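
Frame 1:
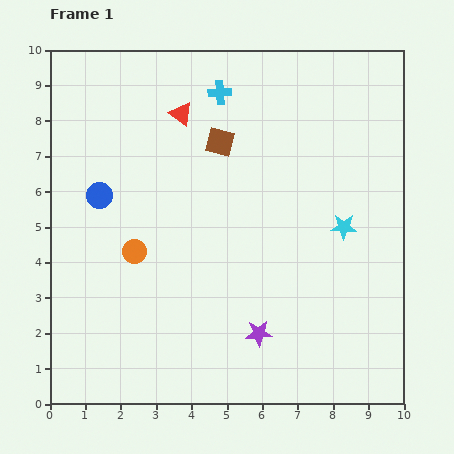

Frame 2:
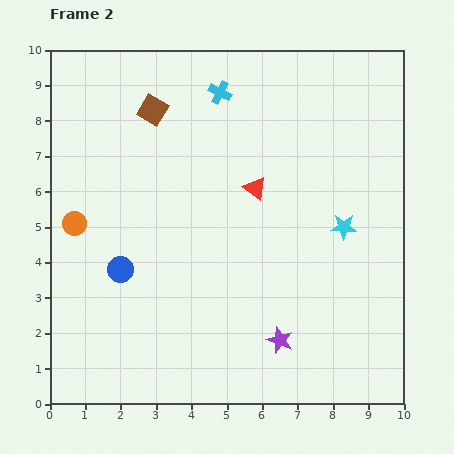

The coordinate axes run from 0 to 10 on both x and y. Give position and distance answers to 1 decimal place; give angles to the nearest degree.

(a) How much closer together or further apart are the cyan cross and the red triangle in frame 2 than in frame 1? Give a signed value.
+1.6

Distance in frame 1: 1.3. Distance in frame 2: 2.9.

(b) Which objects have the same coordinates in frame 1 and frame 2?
the cyan star, the cyan cross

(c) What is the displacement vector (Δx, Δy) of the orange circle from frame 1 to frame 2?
(-1.7, 0.8)

The orange circle was at (2.4, 4.3) in frame 1 and (0.7, 5.1) in frame 2.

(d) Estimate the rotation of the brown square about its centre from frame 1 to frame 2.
16° clockwise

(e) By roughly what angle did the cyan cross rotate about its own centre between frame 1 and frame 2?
30° clockwise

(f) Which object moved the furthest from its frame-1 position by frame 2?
the red triangle

(moved 3.0; next 2.2)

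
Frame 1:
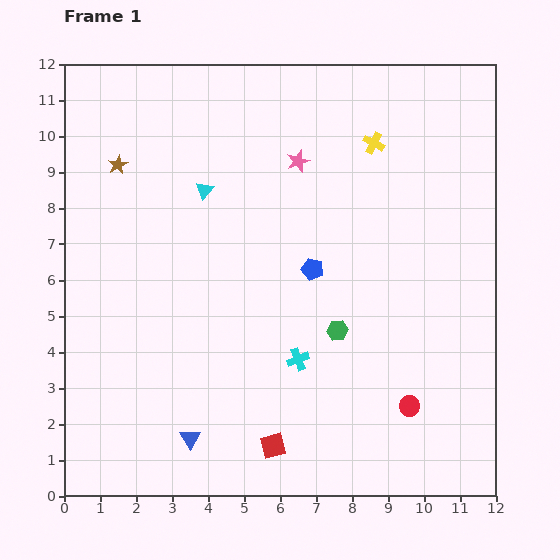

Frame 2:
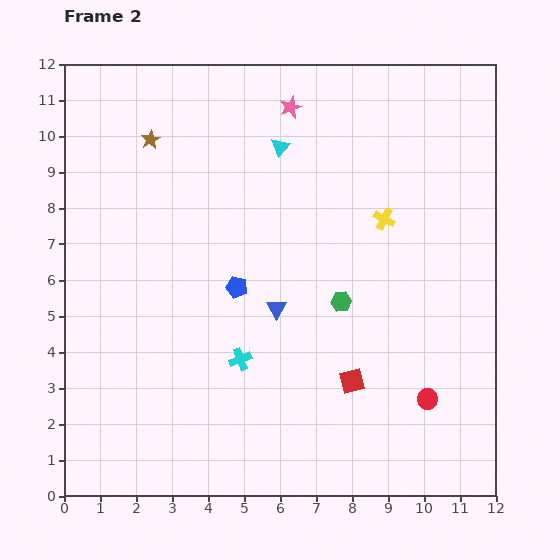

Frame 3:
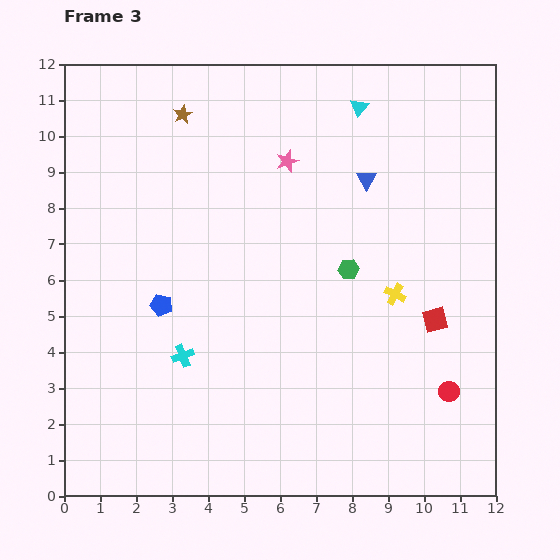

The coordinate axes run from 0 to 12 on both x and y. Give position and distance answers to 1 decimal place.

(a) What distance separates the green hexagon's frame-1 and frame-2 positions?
0.8

The green hexagon moved from (7.6, 4.6) to (7.7, 5.4), a distance of √(0.1² + 0.8²) ≈ 0.8.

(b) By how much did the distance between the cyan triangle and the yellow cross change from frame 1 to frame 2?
-1.4

Distance in frame 1: 4.9. Distance in frame 2: 3.5.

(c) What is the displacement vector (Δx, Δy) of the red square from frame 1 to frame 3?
(4.5, 3.5)

The red square was at (5.8, 1.4) in frame 1 and (10.3, 4.9) in frame 3.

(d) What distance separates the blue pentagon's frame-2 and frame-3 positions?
2.2

The blue pentagon moved from (4.8, 5.8) to (2.7, 5.3), a distance of √(2.1² + 0.5²) ≈ 2.2.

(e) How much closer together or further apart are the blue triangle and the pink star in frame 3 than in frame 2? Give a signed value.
-3.3

Distance in frame 2: 5.6. Distance in frame 3: 2.3.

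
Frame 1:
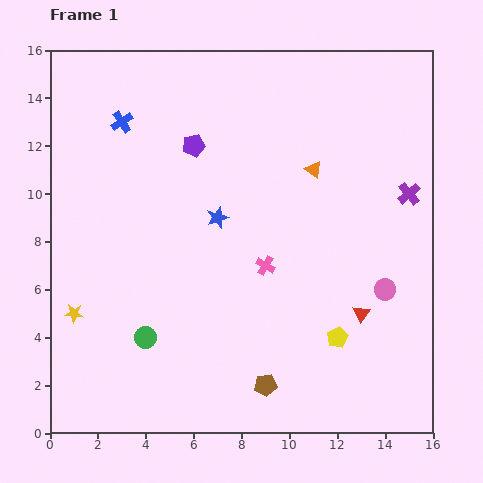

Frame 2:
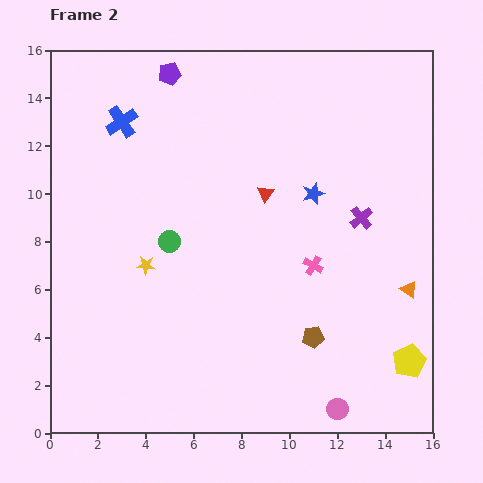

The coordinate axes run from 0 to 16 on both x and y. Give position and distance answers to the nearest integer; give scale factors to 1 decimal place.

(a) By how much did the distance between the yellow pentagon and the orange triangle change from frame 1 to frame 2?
-4

Distance in frame 1: 7. Distance in frame 2: 3.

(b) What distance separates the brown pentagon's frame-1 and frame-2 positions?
3

The brown pentagon moved from (9, 2) to (11, 4), a distance of √(2² + 2²) ≈ 3.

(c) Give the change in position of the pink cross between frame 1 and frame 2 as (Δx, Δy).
(2, 0)

The pink cross was at (9, 7) in frame 1 and (11, 7) in frame 2.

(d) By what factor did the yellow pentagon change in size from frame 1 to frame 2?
1.6×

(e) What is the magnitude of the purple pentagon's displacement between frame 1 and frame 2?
3

The purple pentagon moved from (6, 12) to (5, 15), a distance of √(1² + 3²) ≈ 3.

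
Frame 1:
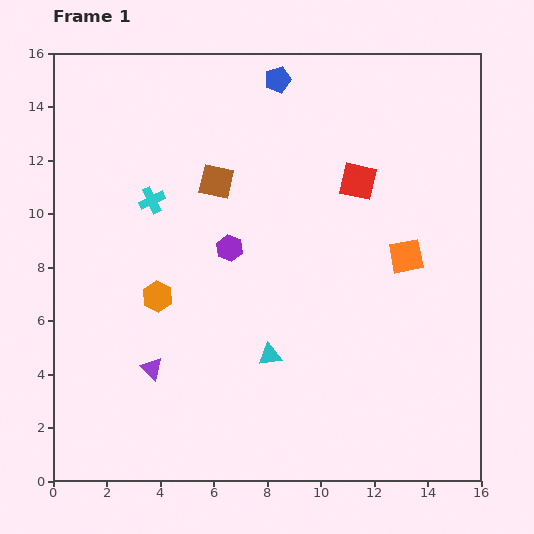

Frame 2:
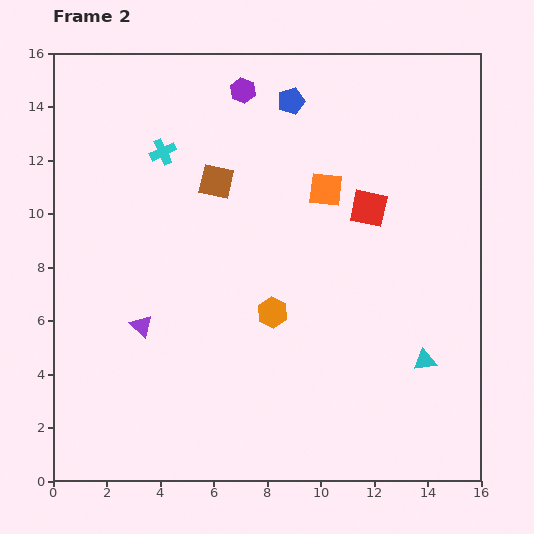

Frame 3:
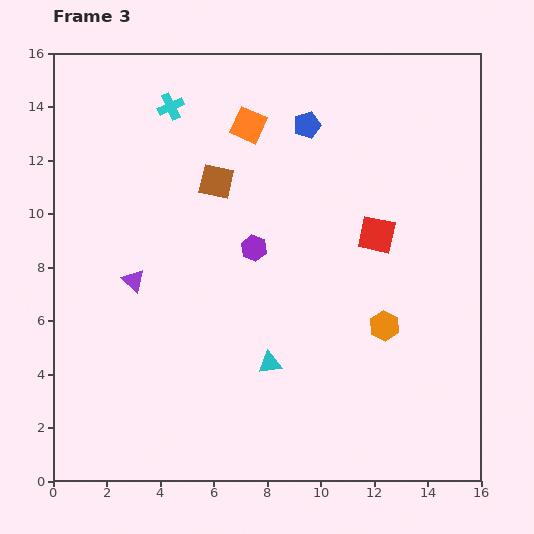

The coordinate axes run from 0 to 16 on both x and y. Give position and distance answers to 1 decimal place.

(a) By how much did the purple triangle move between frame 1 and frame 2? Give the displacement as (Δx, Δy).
(-0.4, 1.6)

The purple triangle was at (3.7, 4.2) in frame 1 and (3.3, 5.8) in frame 2.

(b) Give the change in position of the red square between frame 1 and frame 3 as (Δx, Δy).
(0.7, -2.0)

The red square was at (11.4, 11.2) in frame 1 and (12.1, 9.2) in frame 3.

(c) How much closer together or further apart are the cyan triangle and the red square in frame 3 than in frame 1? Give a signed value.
-1.1

Distance in frame 1: 7.3. Distance in frame 3: 6.2.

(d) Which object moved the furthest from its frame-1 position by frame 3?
the orange hexagon

(moved 8.6; next 7.7)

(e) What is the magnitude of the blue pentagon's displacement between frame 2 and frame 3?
1.1

The blue pentagon moved from (8.9, 14.2) to (9.5, 13.3), a distance of √(0.6² + 0.9²) ≈ 1.1.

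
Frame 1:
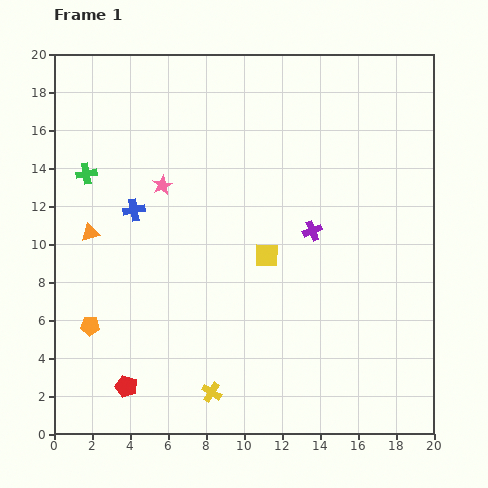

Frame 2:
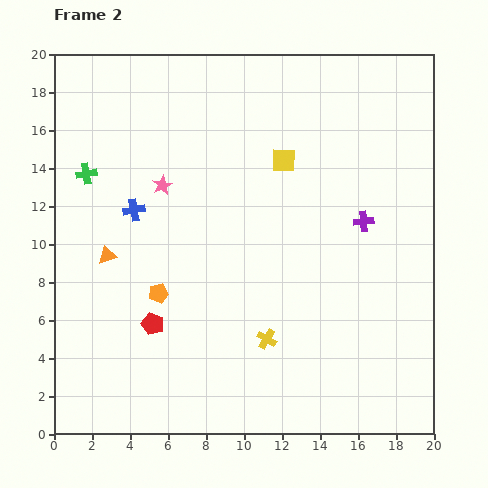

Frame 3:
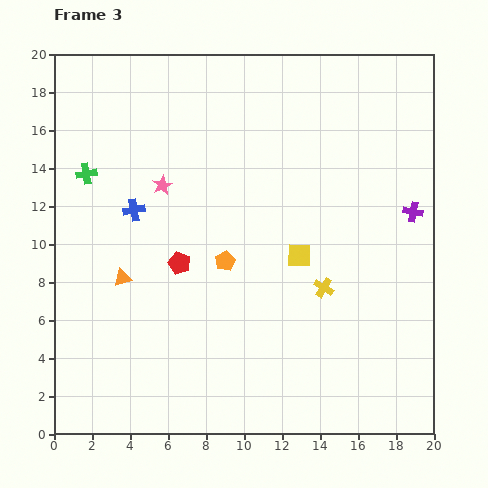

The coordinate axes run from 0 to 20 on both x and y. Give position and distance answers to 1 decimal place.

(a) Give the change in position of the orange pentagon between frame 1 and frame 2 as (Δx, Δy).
(3.6, 1.7)

The orange pentagon was at (1.9, 5.7) in frame 1 and (5.5, 7.4) in frame 2.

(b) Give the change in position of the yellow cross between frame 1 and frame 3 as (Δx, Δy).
(5.9, 5.5)

The yellow cross was at (8.3, 2.2) in frame 1 and (14.2, 7.7) in frame 3.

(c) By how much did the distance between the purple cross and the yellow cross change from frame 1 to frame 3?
-3.8

Distance in frame 1: 10.0. Distance in frame 3: 6.2.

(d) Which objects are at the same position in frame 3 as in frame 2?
the pink star, the blue cross, the green cross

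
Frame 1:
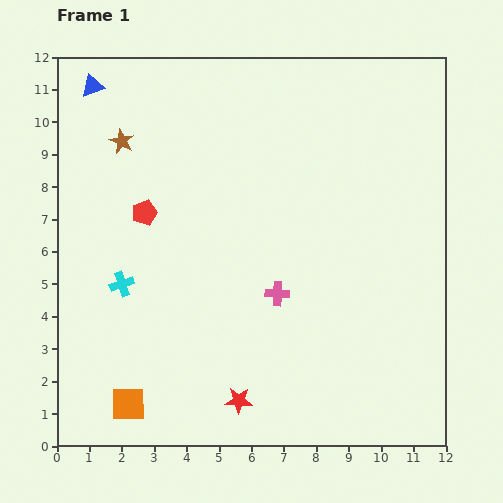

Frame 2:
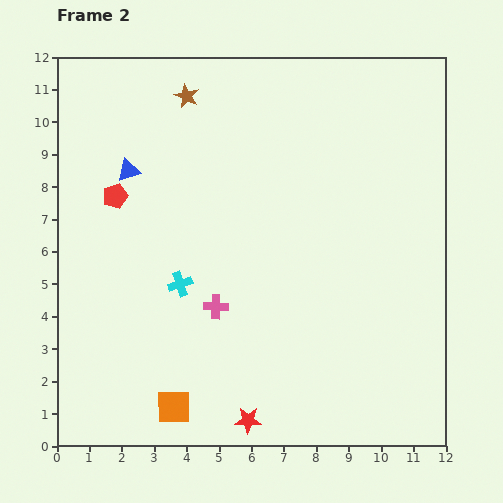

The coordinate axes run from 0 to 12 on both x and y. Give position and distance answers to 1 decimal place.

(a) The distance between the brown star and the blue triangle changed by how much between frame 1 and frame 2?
+1.0

Distance in frame 1: 1.9. Distance in frame 2: 2.9.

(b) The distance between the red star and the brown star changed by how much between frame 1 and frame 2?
+1.4

Distance in frame 1: 8.8. Distance in frame 2: 10.2.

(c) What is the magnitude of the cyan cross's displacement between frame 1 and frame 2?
1.8

The cyan cross moved from (2.0, 5.0) to (3.8, 5.0), a distance of √(1.8² + 0.0²) ≈ 1.8.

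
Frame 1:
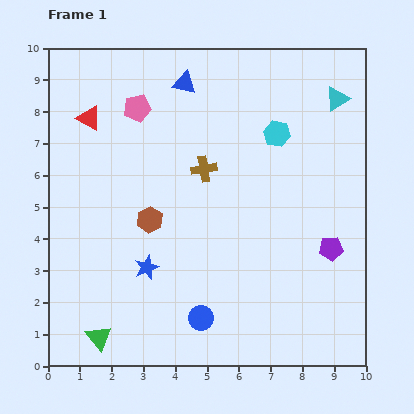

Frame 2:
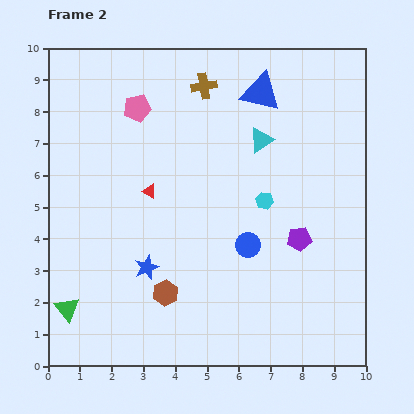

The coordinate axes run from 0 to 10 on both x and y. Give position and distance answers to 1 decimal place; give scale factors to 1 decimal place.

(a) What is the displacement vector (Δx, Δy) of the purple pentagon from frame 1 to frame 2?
(-1.0, 0.3)

The purple pentagon was at (8.9, 3.7) in frame 1 and (7.9, 4.0) in frame 2.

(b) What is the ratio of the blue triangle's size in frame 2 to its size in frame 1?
1.6×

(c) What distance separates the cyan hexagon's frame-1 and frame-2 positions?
2.1

The cyan hexagon moved from (7.2, 7.3) to (6.8, 5.2), a distance of √(0.4² + 2.1²) ≈ 2.1.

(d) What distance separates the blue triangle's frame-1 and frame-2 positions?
2.4

The blue triangle moved from (4.3, 8.9) to (6.7, 8.6), a distance of √(2.4² + 0.3²) ≈ 2.4.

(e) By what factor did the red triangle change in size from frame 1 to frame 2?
0.6×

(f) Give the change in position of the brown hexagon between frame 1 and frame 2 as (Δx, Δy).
(0.5, -2.3)

The brown hexagon was at (3.2, 4.6) in frame 1 and (3.7, 2.3) in frame 2.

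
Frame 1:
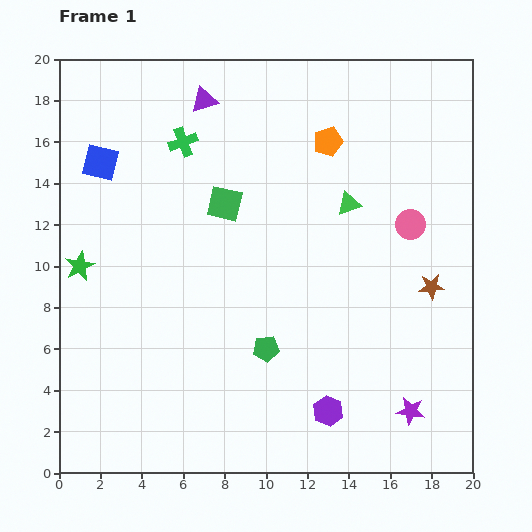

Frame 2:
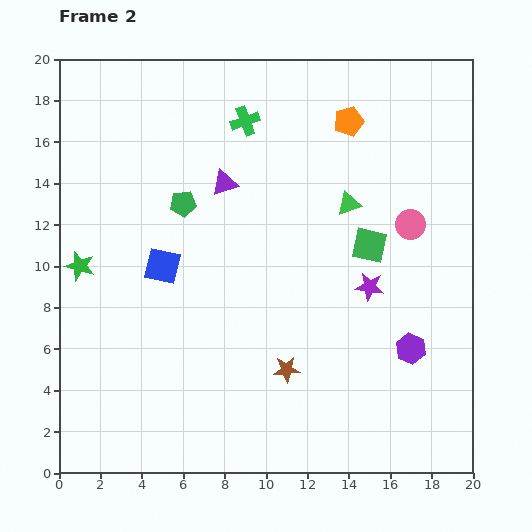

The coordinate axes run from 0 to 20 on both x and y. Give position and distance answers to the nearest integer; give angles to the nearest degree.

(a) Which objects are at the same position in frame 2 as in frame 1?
the green star, the pink circle, the green triangle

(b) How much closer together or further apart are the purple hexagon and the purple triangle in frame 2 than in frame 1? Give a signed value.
-4

Distance in frame 1: 16. Distance in frame 2: 12.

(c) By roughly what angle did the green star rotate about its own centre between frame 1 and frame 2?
31° counter-clockwise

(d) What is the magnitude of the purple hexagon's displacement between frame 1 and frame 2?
5

The purple hexagon moved from (13, 3) to (17, 6), a distance of √(4² + 3²) ≈ 5.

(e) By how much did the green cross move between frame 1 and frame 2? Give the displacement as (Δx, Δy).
(3, 1)

The green cross was at (6, 16) in frame 1 and (9, 17) in frame 2.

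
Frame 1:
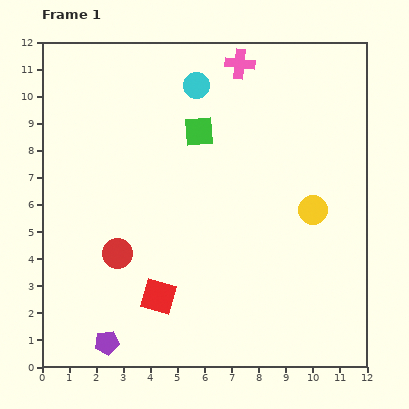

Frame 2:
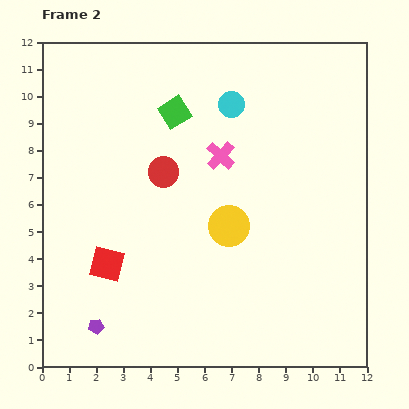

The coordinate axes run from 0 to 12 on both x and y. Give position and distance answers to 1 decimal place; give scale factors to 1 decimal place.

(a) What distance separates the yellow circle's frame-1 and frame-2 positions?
3.2

The yellow circle moved from (10.0, 5.8) to (6.9, 5.2), a distance of √(3.1² + 0.6²) ≈ 3.2.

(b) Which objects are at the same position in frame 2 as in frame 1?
none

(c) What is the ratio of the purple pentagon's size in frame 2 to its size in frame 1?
0.6×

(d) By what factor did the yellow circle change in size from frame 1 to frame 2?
1.4×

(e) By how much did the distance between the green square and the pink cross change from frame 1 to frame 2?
-0.6

Distance in frame 1: 2.9. Distance in frame 2: 2.3.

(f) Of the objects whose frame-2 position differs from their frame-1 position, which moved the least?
the purple pentagon

(moved 0.7)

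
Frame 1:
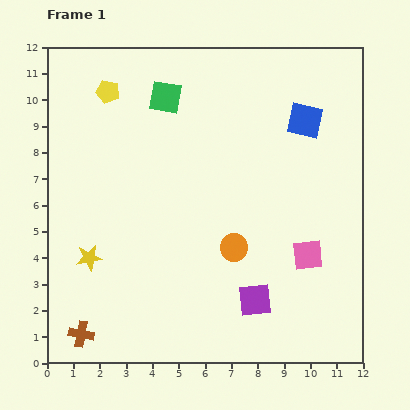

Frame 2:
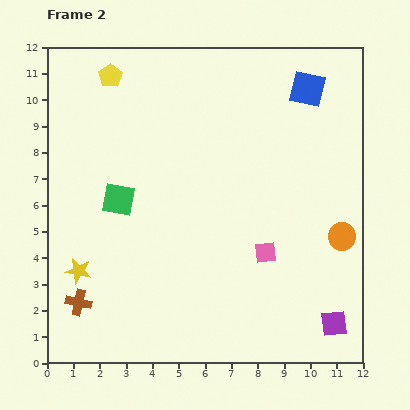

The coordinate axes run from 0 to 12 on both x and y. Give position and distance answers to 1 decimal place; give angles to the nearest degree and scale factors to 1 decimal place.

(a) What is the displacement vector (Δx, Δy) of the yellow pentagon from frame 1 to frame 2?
(0.1, 0.6)

The yellow pentagon was at (2.3, 10.3) in frame 1 and (2.4, 10.9) in frame 2.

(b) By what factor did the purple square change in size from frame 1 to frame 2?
0.8×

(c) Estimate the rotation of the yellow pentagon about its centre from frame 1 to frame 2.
23° clockwise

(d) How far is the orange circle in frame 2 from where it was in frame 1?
4.1

The orange circle moved from (7.1, 4.4) to (11.2, 4.8), a distance of √(4.1² + 0.4²) ≈ 4.1.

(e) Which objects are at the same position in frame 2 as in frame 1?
none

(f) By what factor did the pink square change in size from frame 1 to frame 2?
0.7×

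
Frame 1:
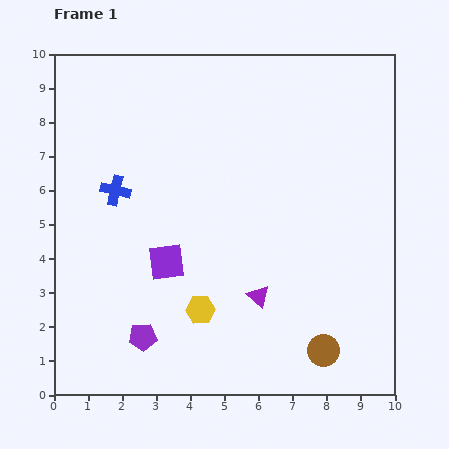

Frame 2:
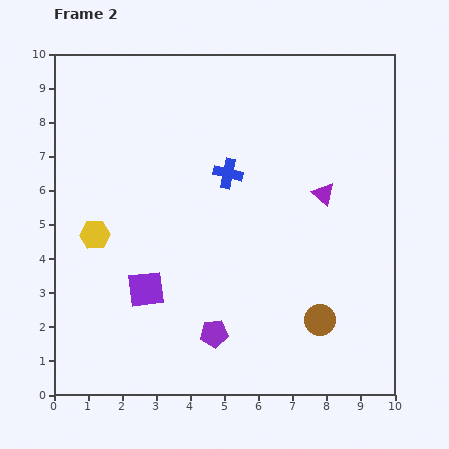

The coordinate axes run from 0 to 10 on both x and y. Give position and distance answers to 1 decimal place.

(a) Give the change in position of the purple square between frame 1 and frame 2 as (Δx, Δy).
(-0.6, -0.8)

The purple square was at (3.3, 3.9) in frame 1 and (2.7, 3.1) in frame 2.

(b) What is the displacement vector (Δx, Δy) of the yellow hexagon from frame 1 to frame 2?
(-3.1, 2.2)

The yellow hexagon was at (4.3, 2.5) in frame 1 and (1.2, 4.7) in frame 2.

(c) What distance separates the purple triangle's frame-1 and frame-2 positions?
3.6

The purple triangle moved from (6.0, 2.9) to (7.9, 5.9), a distance of √(1.9² + 3.0²) ≈ 3.6.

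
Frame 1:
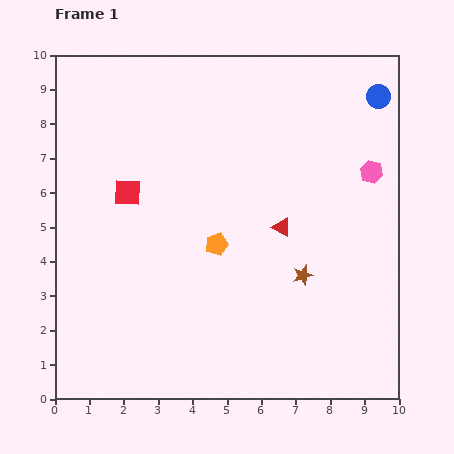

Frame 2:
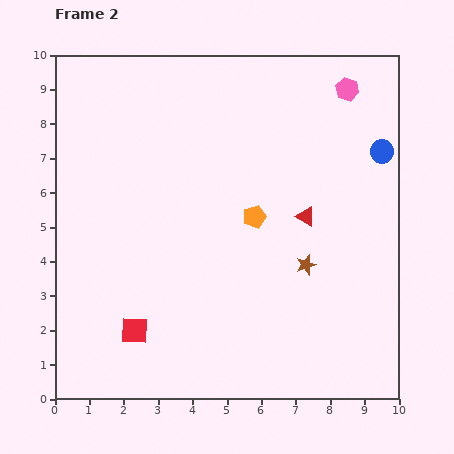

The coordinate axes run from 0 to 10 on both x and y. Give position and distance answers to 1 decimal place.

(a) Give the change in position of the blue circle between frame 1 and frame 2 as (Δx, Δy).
(0.1, -1.6)

The blue circle was at (9.4, 8.8) in frame 1 and (9.5, 7.2) in frame 2.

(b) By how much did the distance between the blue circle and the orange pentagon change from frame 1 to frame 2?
-2.2

Distance in frame 1: 6.4. Distance in frame 2: 4.2.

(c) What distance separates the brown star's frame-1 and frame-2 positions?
0.3

The brown star moved from (7.2, 3.6) to (7.3, 3.9), a distance of √(0.1² + 0.3²) ≈ 0.3.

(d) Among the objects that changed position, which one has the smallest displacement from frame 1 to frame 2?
the brown star

(moved 0.3)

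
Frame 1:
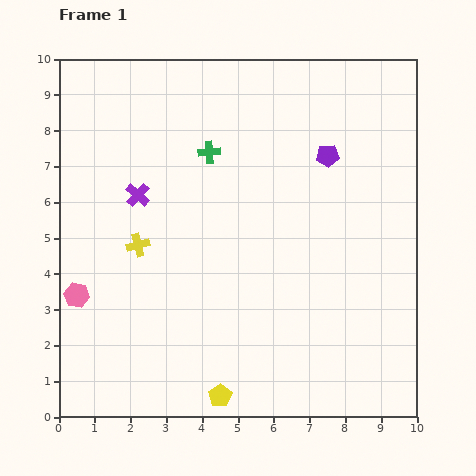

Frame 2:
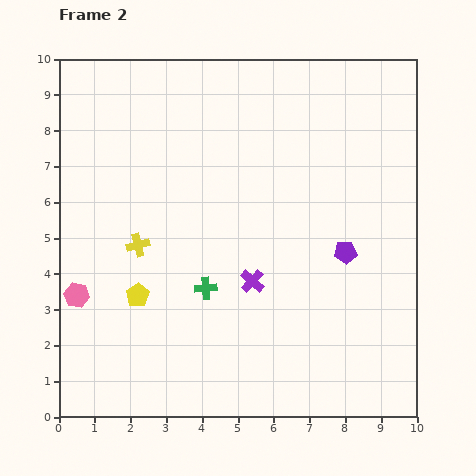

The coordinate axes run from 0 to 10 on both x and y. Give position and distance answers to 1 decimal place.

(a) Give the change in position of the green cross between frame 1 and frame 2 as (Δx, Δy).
(-0.1, -3.8)

The green cross was at (4.2, 7.4) in frame 1 and (4.1, 3.6) in frame 2.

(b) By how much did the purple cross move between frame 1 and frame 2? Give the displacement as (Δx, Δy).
(3.2, -2.4)

The purple cross was at (2.2, 6.2) in frame 1 and (5.4, 3.8) in frame 2.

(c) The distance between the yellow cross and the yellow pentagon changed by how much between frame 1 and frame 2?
-3.4

Distance in frame 1: 4.8. Distance in frame 2: 1.4.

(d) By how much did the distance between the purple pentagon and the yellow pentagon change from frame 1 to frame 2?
-1.4

Distance in frame 1: 7.3. Distance in frame 2: 5.9.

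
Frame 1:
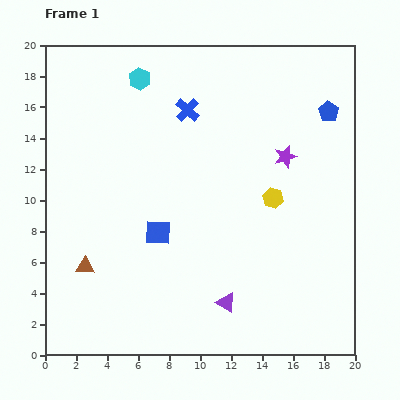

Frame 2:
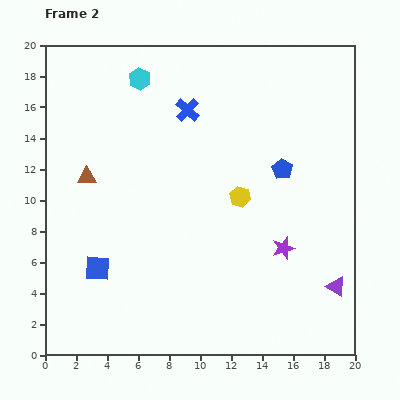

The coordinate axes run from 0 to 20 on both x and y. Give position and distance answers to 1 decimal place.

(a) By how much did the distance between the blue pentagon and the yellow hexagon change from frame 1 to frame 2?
-3.5

Distance in frame 1: 6.7. Distance in frame 2: 3.2.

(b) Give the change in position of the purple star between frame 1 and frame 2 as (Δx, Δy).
(-0.1, -5.9)

The purple star was at (15.5, 12.8) in frame 1 and (15.4, 6.9) in frame 2.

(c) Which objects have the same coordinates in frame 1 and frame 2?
the blue cross, the cyan hexagon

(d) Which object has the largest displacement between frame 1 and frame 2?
the purple triangle

(moved 7.2; next 5.9)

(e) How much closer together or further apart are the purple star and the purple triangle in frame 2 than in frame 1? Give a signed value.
-5.9

Distance in frame 1: 10.1. Distance in frame 2: 4.2.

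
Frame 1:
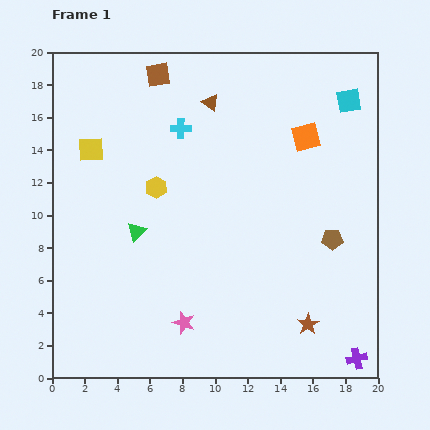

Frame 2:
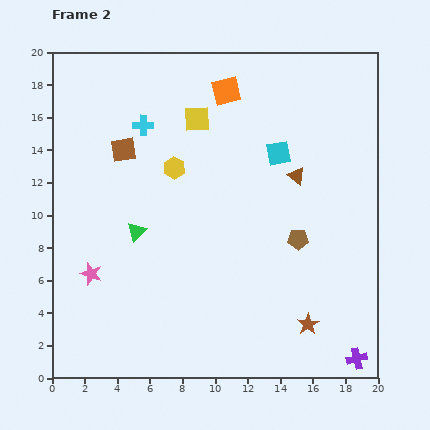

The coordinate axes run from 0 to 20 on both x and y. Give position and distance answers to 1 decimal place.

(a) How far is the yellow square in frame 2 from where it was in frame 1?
6.8

The yellow square moved from (2.4, 14.0) to (8.9, 15.9), a distance of √(6.5² + 1.9²) ≈ 6.8.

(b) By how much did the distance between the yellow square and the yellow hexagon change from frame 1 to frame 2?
-1.3

Distance in frame 1: 4.6. Distance in frame 2: 3.3.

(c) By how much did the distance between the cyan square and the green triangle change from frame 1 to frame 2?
-5.4

Distance in frame 1: 15.3. Distance in frame 2: 9.9.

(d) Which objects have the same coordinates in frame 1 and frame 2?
the brown star, the green triangle, the purple cross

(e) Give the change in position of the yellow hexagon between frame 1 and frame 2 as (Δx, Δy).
(1.1, 1.2)

The yellow hexagon was at (6.4, 11.7) in frame 1 and (7.5, 12.9) in frame 2.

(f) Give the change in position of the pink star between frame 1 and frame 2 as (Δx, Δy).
(-5.7, 3.0)

The pink star was at (8.1, 3.4) in frame 1 and (2.4, 6.4) in frame 2.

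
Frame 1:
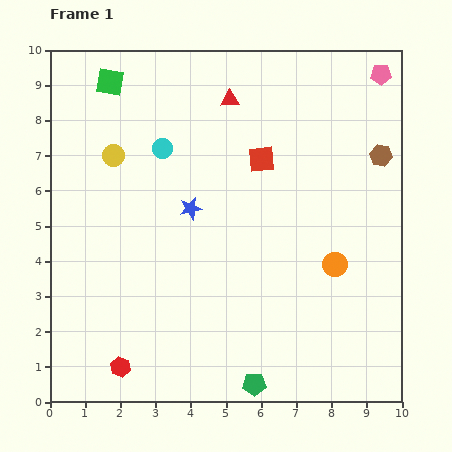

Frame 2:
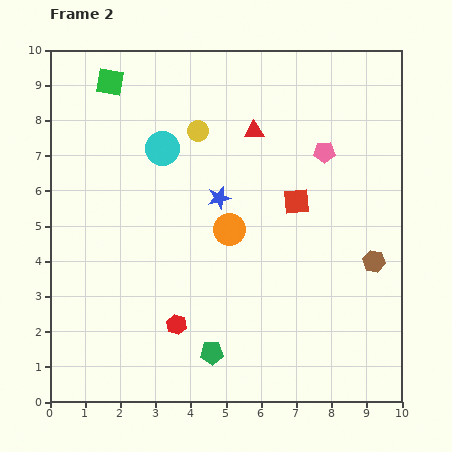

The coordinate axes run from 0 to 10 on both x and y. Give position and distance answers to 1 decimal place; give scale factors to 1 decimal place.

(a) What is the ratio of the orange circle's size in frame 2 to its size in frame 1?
1.3×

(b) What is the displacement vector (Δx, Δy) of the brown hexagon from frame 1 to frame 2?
(-0.2, -3.0)

The brown hexagon was at (9.4, 7.0) in frame 1 and (9.2, 4.0) in frame 2.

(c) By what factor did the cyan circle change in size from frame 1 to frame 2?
1.6×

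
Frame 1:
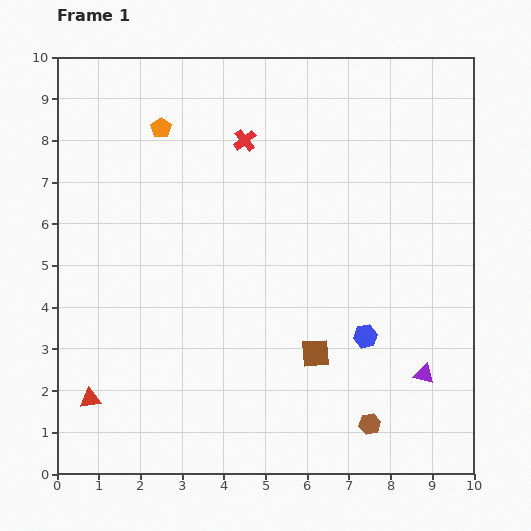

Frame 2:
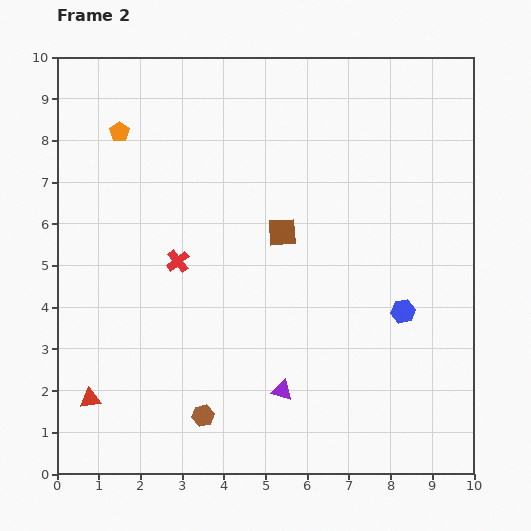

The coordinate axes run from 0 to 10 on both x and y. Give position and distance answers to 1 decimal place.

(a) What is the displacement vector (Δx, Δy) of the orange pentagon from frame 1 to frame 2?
(-1.0, -0.1)

The orange pentagon was at (2.5, 8.3) in frame 1 and (1.5, 8.2) in frame 2.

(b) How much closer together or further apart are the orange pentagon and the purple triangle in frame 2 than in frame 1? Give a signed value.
-1.3

Distance in frame 1: 8.6. Distance in frame 2: 7.3.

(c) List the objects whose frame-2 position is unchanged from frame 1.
the red triangle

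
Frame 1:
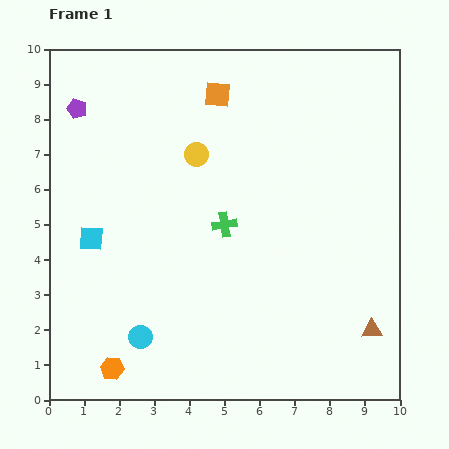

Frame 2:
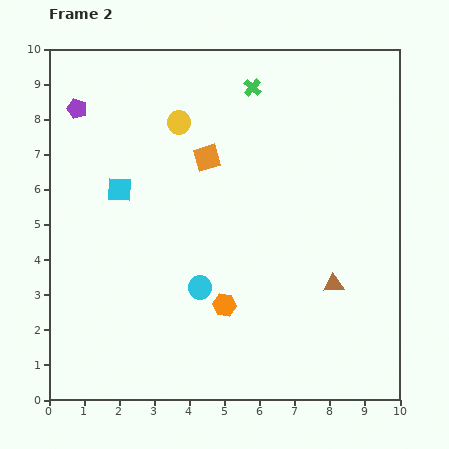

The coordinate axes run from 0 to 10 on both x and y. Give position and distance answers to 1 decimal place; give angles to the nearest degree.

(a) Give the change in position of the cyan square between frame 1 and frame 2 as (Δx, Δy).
(0.8, 1.4)

The cyan square was at (1.2, 4.6) in frame 1 and (2.0, 6.0) in frame 2.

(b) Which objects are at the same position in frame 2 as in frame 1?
the purple pentagon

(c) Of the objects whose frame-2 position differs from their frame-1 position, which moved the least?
the yellow circle

(moved 1.0)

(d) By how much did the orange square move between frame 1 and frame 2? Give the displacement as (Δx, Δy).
(-0.3, -1.8)

The orange square was at (4.8, 8.7) in frame 1 and (4.5, 6.9) in frame 2.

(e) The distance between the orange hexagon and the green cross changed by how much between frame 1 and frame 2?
+1.1

Distance in frame 1: 5.2. Distance in frame 2: 6.3.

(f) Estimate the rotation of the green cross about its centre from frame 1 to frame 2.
39° counter-clockwise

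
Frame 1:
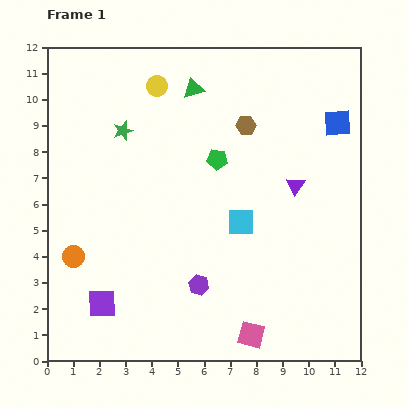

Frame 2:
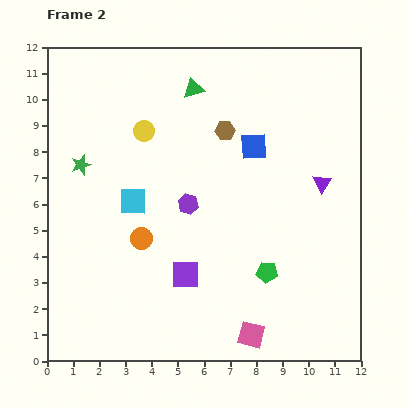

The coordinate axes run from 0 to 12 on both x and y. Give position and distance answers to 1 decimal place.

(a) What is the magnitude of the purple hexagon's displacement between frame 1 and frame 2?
3.1

The purple hexagon moved from (5.8, 2.9) to (5.4, 6.0), a distance of √(0.4² + 3.1²) ≈ 3.1.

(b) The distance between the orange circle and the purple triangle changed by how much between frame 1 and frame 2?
-1.7

Distance in frame 1: 8.9. Distance in frame 2: 7.2.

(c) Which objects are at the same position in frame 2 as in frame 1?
the pink square, the green triangle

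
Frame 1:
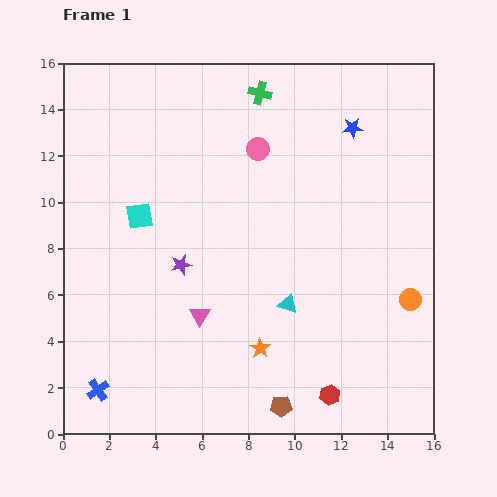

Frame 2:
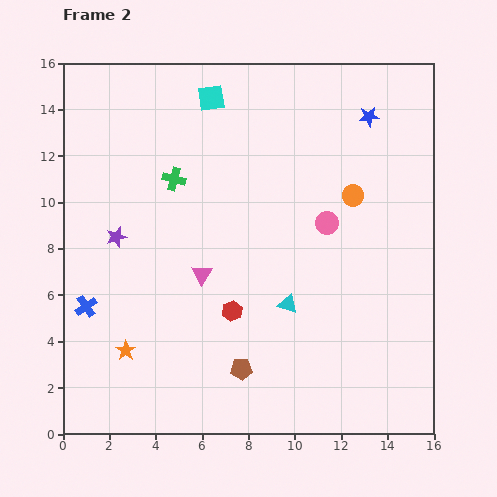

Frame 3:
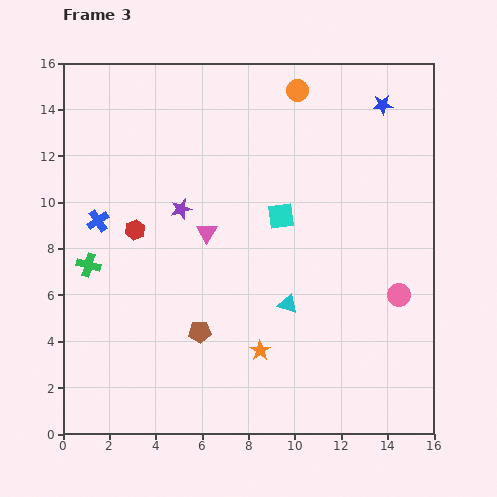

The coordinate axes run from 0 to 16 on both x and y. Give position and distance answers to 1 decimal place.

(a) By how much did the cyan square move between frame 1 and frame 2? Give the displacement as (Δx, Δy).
(3.1, 5.1)

The cyan square was at (3.3, 9.4) in frame 1 and (6.4, 14.5) in frame 2.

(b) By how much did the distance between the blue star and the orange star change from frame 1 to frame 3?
+1.6

Distance in frame 1: 10.3. Distance in frame 3: 11.9.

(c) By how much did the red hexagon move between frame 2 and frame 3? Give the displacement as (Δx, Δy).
(-4.2, 3.5)

The red hexagon was at (7.3, 5.3) in frame 2 and (3.1, 8.8) in frame 3.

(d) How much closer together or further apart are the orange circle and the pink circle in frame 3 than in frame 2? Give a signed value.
+8.2

Distance in frame 2: 1.6. Distance in frame 3: 9.8.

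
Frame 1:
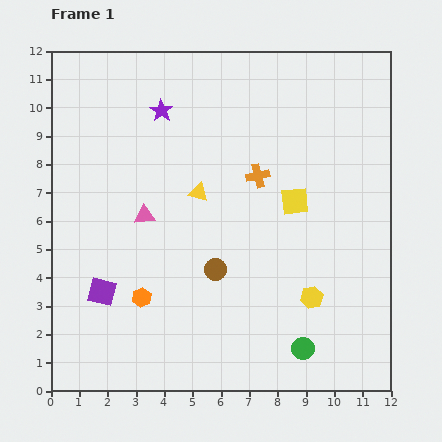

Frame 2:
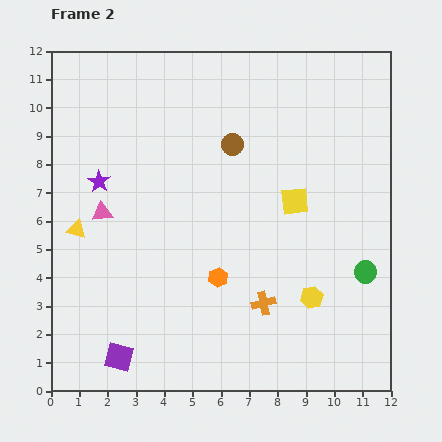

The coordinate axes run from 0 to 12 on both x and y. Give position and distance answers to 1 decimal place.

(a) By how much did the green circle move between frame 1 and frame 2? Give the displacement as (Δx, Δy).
(2.2, 2.7)

The green circle was at (8.9, 1.5) in frame 1 and (11.1, 4.2) in frame 2.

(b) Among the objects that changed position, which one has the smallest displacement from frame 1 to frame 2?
the pink triangle

(moved 1.5)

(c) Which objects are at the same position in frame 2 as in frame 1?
the yellow square, the yellow hexagon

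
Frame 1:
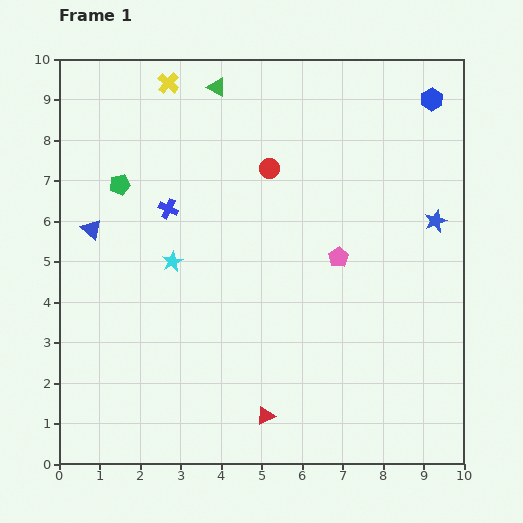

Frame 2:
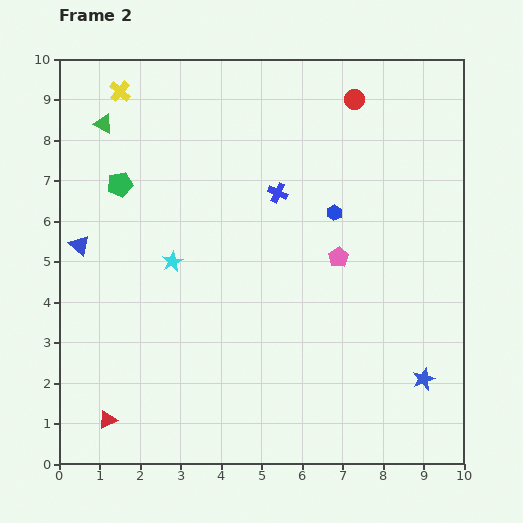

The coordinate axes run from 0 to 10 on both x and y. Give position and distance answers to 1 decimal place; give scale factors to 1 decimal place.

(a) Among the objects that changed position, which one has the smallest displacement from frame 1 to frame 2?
the blue triangle

(moved 0.5)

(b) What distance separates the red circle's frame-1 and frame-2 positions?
2.7

The red circle moved from (5.2, 7.3) to (7.3, 9.0), a distance of √(2.1² + 1.7²) ≈ 2.7.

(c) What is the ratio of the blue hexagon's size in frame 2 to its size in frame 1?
0.7×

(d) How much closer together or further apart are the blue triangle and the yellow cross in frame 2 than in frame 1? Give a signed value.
-0.2

Distance in frame 1: 4.1. Distance in frame 2: 3.9.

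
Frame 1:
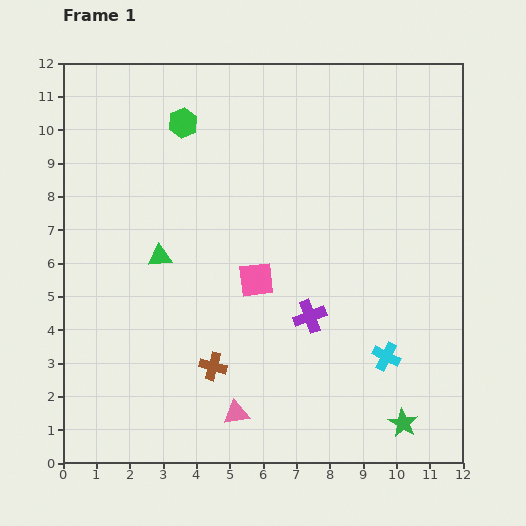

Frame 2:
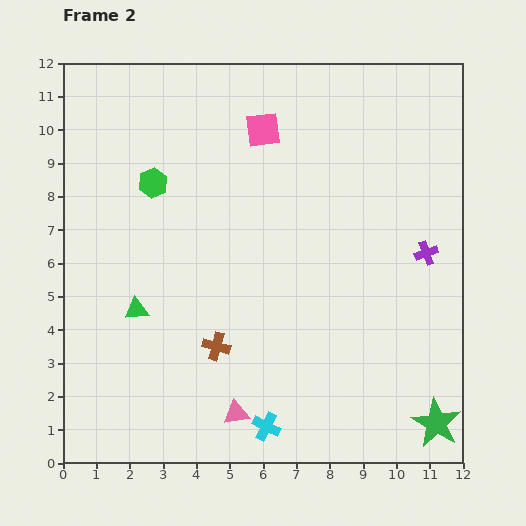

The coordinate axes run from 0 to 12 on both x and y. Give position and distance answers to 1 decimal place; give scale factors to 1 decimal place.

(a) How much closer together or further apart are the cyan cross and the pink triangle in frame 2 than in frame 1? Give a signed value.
-3.8

Distance in frame 1: 4.8. Distance in frame 2: 1.0.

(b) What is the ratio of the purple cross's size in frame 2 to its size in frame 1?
0.7×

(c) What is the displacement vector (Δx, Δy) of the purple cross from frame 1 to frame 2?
(3.5, 1.9)

The purple cross was at (7.4, 4.4) in frame 1 and (10.9, 6.3) in frame 2.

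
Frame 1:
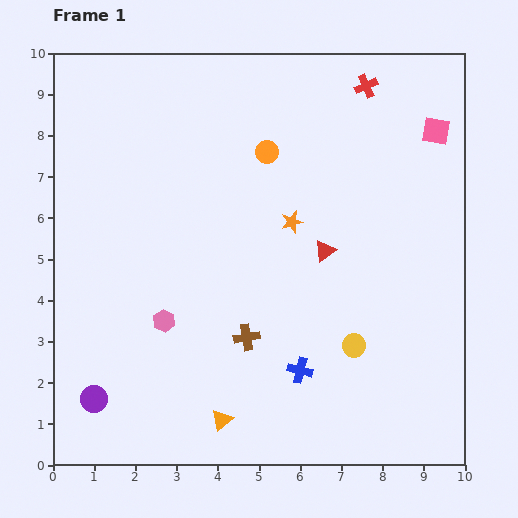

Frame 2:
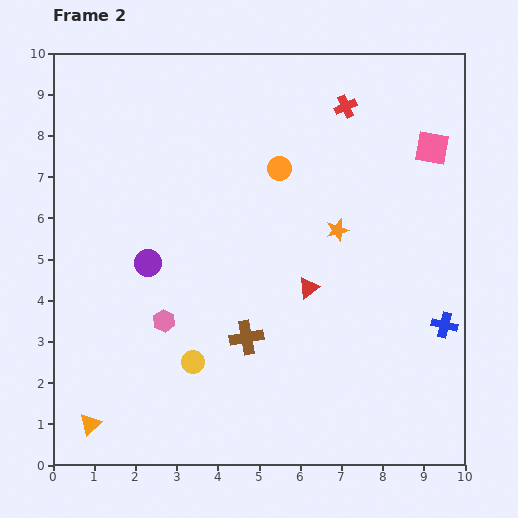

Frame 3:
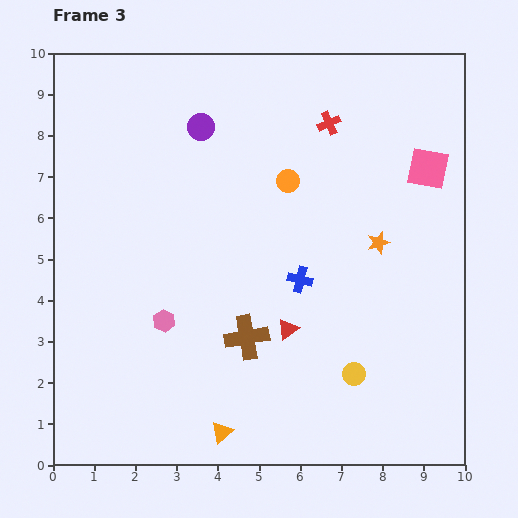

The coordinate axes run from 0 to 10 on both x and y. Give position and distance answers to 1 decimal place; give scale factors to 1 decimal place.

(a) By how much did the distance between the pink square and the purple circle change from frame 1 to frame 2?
-3.1

Distance in frame 1: 10.5. Distance in frame 2: 7.4.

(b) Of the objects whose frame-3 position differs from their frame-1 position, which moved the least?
the orange triangle

(moved 0.3)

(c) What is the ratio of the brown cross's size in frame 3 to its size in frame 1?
1.7×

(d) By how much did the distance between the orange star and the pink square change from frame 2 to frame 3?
-0.8

Distance in frame 2: 3.0. Distance in frame 3: 2.2.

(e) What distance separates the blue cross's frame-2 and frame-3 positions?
3.7

The blue cross moved from (9.5, 3.4) to (6.0, 4.5), a distance of √(3.5² + 1.1²) ≈ 3.7.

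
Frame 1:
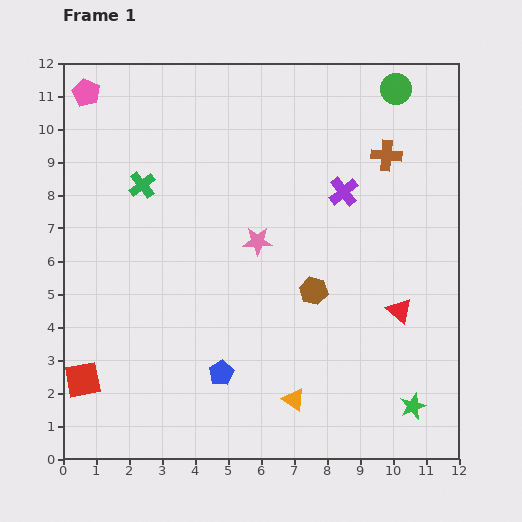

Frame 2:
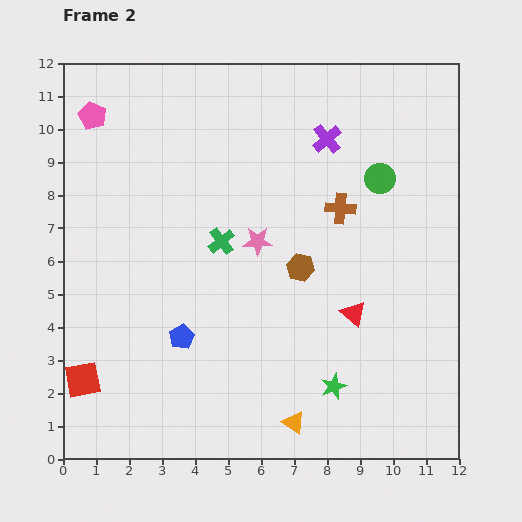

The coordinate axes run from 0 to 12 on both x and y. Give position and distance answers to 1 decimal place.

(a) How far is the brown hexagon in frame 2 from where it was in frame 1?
0.8

The brown hexagon moved from (7.6, 5.1) to (7.2, 5.8), a distance of √(0.4² + 0.7²) ≈ 0.8.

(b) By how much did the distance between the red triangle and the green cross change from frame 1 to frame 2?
-4.1

Distance in frame 1: 8.7. Distance in frame 2: 4.6.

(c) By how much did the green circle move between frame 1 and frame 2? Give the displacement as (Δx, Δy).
(-0.5, -2.7)

The green circle was at (10.1, 11.2) in frame 1 and (9.6, 8.5) in frame 2.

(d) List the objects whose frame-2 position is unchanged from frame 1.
the pink star, the red square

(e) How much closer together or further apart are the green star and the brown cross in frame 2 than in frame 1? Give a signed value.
-2.2

Distance in frame 1: 7.6. Distance in frame 2: 5.4.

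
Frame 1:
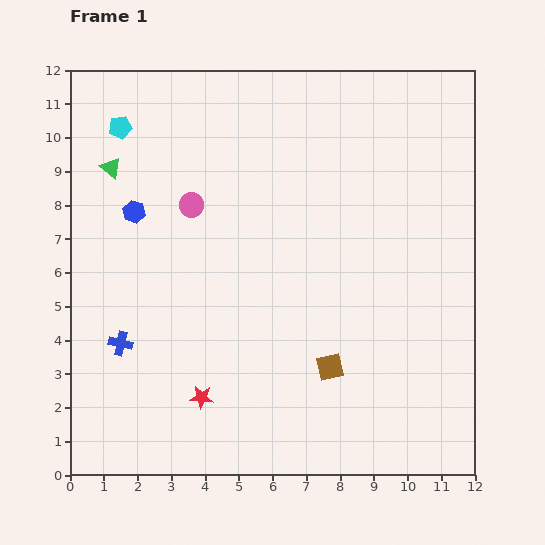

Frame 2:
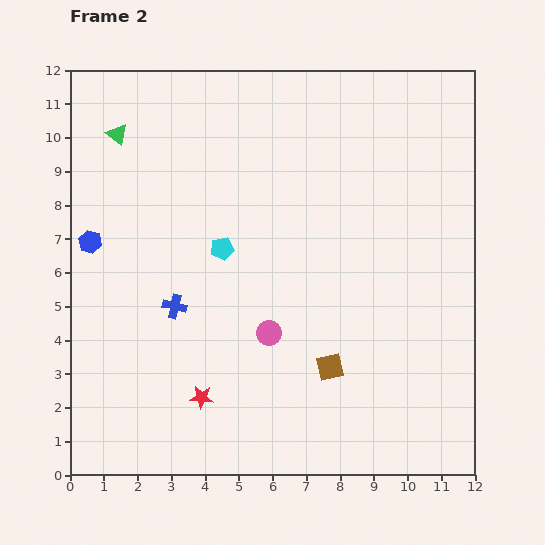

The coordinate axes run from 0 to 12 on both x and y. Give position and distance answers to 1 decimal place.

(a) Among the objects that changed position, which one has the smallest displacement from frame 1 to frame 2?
the green triangle

(moved 1.0)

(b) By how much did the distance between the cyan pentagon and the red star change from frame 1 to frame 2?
-4.0

Distance in frame 1: 8.4. Distance in frame 2: 4.4.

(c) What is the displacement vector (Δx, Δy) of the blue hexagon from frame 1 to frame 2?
(-1.3, -0.9)

The blue hexagon was at (1.9, 7.8) in frame 1 and (0.6, 6.9) in frame 2.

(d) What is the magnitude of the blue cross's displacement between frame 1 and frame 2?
1.9

The blue cross moved from (1.5, 3.9) to (3.1, 5.0), a distance of √(1.6² + 1.1²) ≈ 1.9.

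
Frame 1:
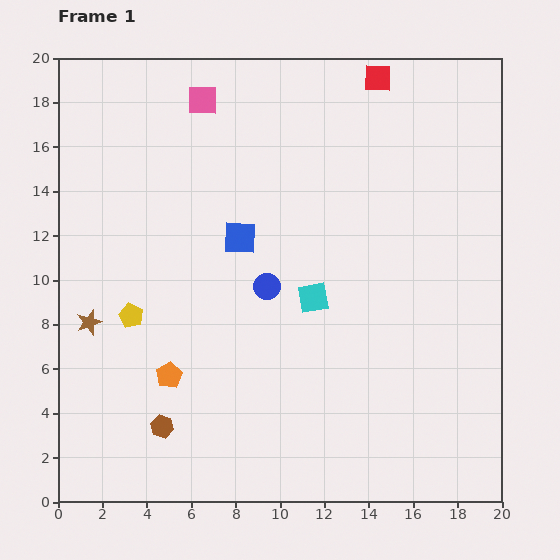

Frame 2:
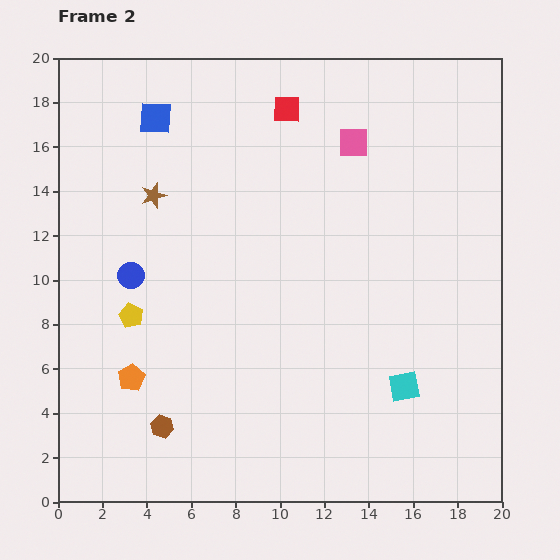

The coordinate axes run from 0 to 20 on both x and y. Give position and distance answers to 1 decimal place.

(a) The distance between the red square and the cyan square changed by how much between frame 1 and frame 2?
+3.3

Distance in frame 1: 10.3. Distance in frame 2: 13.6.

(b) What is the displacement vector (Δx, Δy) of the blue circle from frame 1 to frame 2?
(-6.1, 0.5)

The blue circle was at (9.4, 9.7) in frame 1 and (3.3, 10.2) in frame 2.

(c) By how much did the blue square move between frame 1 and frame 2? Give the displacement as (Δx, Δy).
(-3.8, 5.4)

The blue square was at (8.2, 11.9) in frame 1 and (4.4, 17.3) in frame 2.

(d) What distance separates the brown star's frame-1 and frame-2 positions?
6.4

The brown star moved from (1.4, 8.1) to (4.3, 13.8), a distance of √(2.9² + 5.7²) ≈ 6.4.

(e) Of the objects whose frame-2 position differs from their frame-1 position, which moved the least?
the orange pentagon

(moved 1.7)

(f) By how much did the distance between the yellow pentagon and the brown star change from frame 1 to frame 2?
+3.6

Distance in frame 1: 1.9. Distance in frame 2: 5.5.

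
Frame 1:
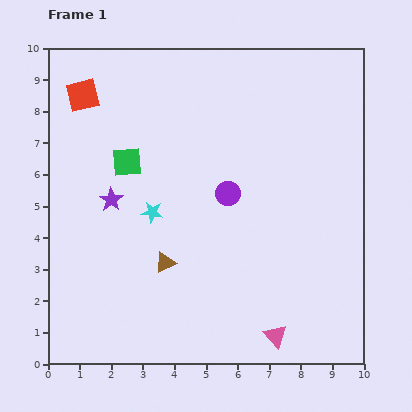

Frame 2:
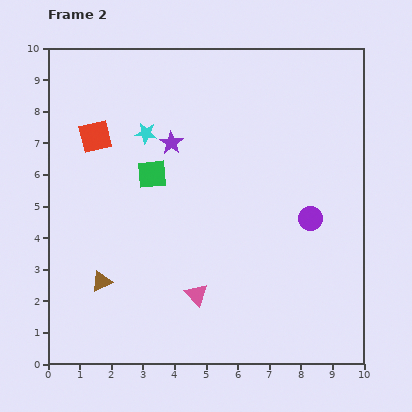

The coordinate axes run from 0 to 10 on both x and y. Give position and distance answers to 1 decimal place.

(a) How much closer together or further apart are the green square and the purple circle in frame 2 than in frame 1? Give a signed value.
+1.8

Distance in frame 1: 3.4. Distance in frame 2: 5.2.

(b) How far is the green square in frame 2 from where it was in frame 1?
0.9

The green square moved from (2.5, 6.4) to (3.3, 6.0), a distance of √(0.8² + 0.4²) ≈ 0.9.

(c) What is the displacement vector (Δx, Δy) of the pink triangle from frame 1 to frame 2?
(-2.5, 1.3)

The pink triangle was at (7.2, 0.9) in frame 1 and (4.7, 2.2) in frame 2.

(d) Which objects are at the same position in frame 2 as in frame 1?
none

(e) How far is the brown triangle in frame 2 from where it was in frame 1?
2.1

The brown triangle moved from (3.7, 3.2) to (1.7, 2.6), a distance of √(2.0² + 0.6²) ≈ 2.1.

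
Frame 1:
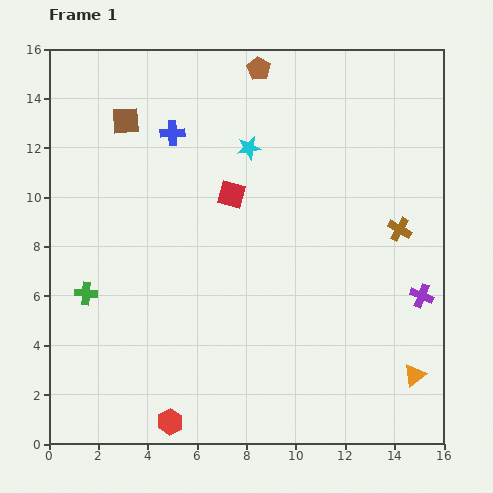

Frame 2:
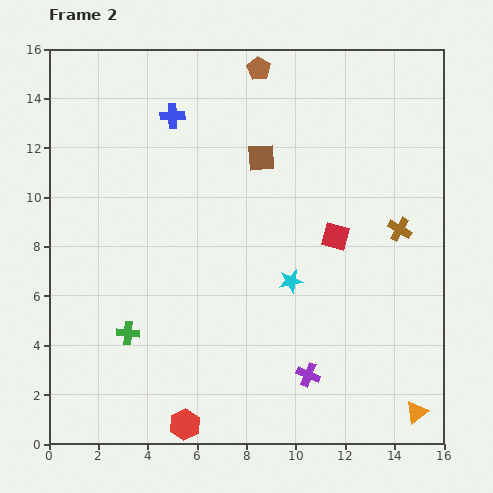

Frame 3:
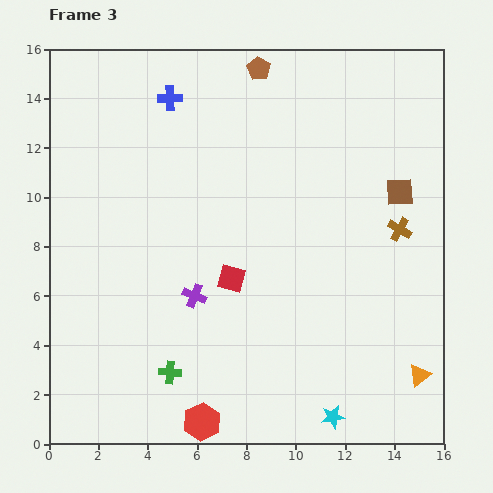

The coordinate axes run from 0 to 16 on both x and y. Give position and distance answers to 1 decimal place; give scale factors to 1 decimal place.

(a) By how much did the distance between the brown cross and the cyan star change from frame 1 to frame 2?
-2.0

Distance in frame 1: 6.9. Distance in frame 2: 4.9.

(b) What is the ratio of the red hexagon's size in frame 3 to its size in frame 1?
1.5×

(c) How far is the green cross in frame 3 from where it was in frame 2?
2.3

The green cross moved from (3.2, 4.5) to (4.9, 2.9), a distance of √(1.7² + 1.6²) ≈ 2.3.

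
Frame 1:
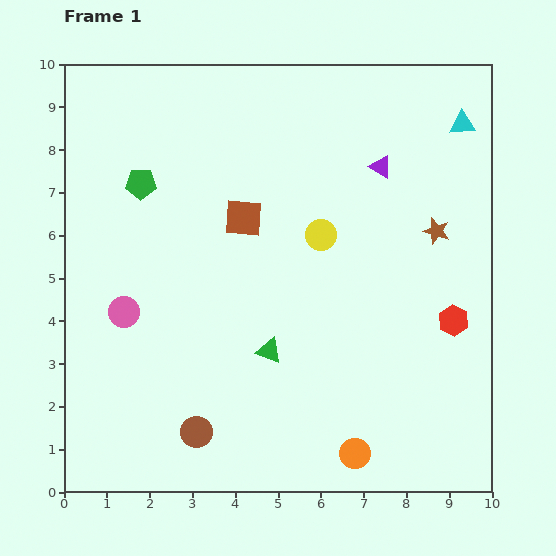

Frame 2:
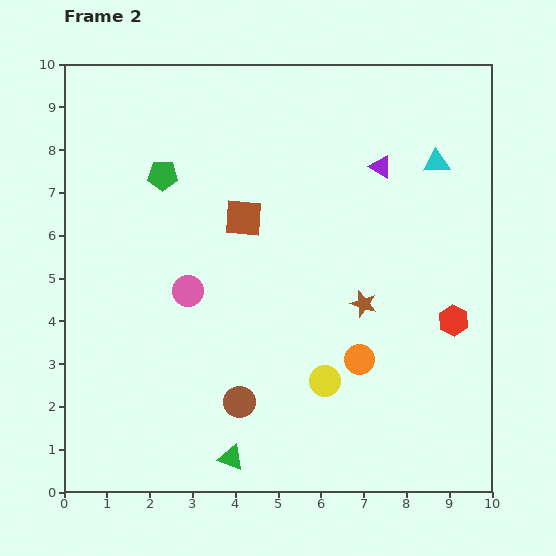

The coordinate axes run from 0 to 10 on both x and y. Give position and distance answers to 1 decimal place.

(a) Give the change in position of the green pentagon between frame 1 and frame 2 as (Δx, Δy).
(0.5, 0.2)

The green pentagon was at (1.8, 7.2) in frame 1 and (2.3, 7.4) in frame 2.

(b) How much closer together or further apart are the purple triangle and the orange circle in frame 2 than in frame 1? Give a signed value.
-2.2

Distance in frame 1: 6.7. Distance in frame 2: 4.5.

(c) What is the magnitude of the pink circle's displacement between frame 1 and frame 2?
1.6

The pink circle moved from (1.4, 4.2) to (2.9, 4.7), a distance of √(1.5² + 0.5²) ≈ 1.6.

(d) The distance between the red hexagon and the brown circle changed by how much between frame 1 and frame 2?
-1.2

Distance in frame 1: 6.5. Distance in frame 2: 5.3.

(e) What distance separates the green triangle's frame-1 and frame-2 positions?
2.7

The green triangle moved from (4.8, 3.3) to (3.9, 0.8), a distance of √(0.9² + 2.5²) ≈ 2.7.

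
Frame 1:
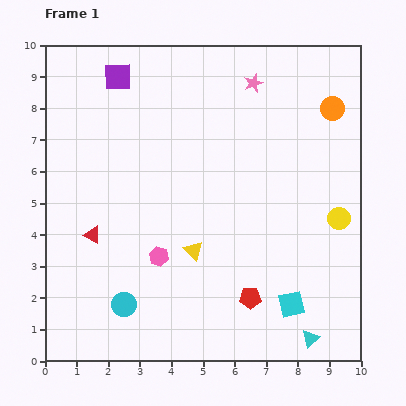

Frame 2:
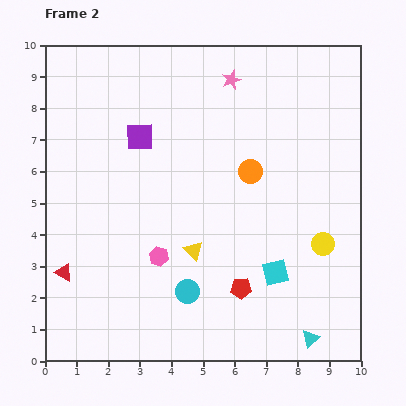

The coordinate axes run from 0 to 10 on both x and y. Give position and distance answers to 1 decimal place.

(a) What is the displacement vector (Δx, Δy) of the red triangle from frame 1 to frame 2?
(-0.9, -1.2)

The red triangle was at (1.5, 4.0) in frame 1 and (0.6, 2.8) in frame 2.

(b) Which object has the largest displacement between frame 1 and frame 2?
the orange circle

(moved 3.3; next 2.0)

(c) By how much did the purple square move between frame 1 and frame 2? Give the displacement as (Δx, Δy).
(0.7, -1.9)

The purple square was at (2.3, 9.0) in frame 1 and (3.0, 7.1) in frame 2.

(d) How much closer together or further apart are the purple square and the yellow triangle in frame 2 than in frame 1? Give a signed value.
-2.0

Distance in frame 1: 6.0. Distance in frame 2: 4.0.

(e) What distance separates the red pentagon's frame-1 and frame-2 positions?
0.4

The red pentagon moved from (6.5, 2.0) to (6.2, 2.3), a distance of √(0.3² + 0.3²) ≈ 0.4.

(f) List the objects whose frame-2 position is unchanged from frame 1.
the pink hexagon, the yellow triangle, the cyan triangle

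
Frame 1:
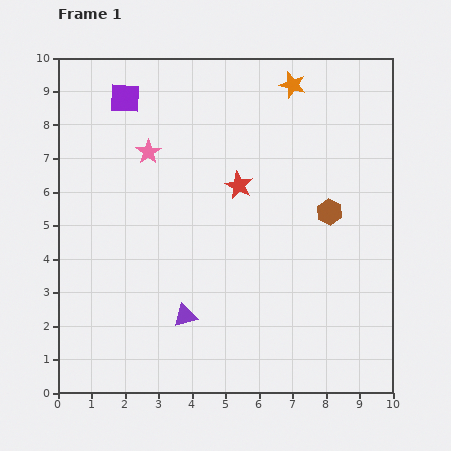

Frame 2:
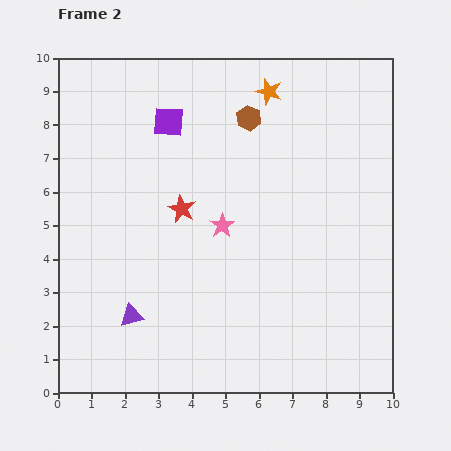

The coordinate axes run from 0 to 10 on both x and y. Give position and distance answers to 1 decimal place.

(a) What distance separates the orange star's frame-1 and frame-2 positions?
0.7

The orange star moved from (7.0, 9.2) to (6.3, 9.0), a distance of √(0.7² + 0.2²) ≈ 0.7.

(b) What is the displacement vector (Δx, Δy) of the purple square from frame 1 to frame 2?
(1.3, -0.7)

The purple square was at (2.0, 8.8) in frame 1 and (3.3, 8.1) in frame 2.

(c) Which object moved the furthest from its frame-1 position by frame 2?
the brown hexagon

(moved 3.7; next 3.1)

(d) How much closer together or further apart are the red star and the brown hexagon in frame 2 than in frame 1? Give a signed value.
+0.6

Distance in frame 1: 2.8. Distance in frame 2: 3.4.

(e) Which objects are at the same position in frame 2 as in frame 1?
none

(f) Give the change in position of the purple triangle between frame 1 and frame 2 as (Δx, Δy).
(-1.6, 0.0)

The purple triangle was at (3.8, 2.3) in frame 1 and (2.2, 2.3) in frame 2.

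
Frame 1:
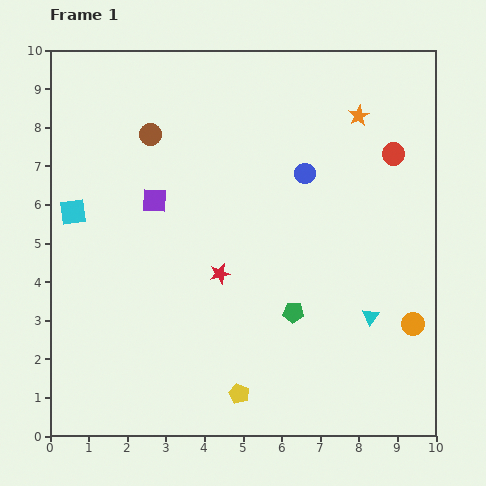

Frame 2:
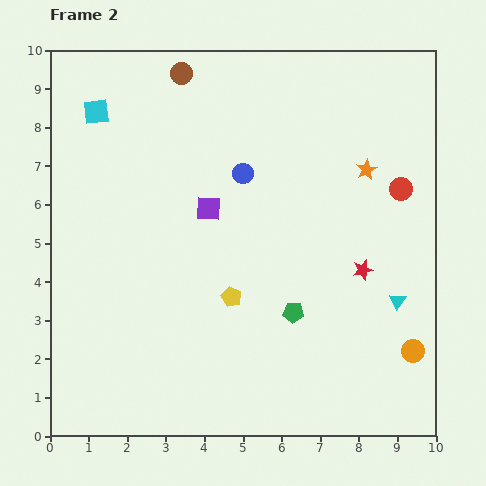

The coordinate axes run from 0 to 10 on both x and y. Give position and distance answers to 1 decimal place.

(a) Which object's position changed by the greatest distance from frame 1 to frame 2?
the red star

(moved 3.7; next 2.7)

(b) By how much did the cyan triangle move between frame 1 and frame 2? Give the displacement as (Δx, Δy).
(0.7, 0.4)

The cyan triangle was at (8.3, 3.1) in frame 1 and (9.0, 3.5) in frame 2.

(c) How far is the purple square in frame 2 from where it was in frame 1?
1.4

The purple square moved from (2.7, 6.1) to (4.1, 5.9), a distance of √(1.4² + 0.2²) ≈ 1.4.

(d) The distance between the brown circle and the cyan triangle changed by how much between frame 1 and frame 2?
+0.7

Distance in frame 1: 7.4. Distance in frame 2: 8.1.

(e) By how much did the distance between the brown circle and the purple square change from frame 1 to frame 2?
+1.9

Distance in frame 1: 1.7. Distance in frame 2: 3.6.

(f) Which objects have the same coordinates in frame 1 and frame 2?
the green pentagon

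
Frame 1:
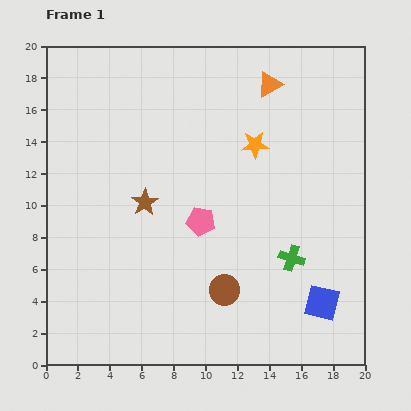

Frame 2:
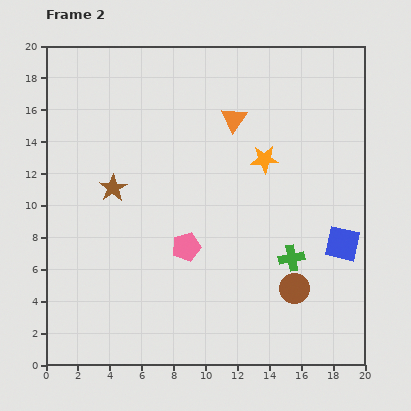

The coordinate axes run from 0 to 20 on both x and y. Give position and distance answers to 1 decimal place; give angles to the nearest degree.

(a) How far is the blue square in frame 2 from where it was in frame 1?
3.9

The blue square moved from (17.3, 3.9) to (18.6, 7.6), a distance of √(1.3² + 3.7²) ≈ 3.9.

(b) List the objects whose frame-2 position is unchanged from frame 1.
the green cross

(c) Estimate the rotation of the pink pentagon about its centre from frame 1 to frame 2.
25° counter-clockwise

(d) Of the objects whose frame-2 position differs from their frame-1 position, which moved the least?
the orange star

(moved 1.1)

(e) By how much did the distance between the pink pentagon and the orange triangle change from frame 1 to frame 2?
-1.1

Distance in frame 1: 9.6. Distance in frame 2: 8.5.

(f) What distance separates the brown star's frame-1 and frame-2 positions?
2.2

The brown star moved from (6.2, 10.2) to (4.2, 11.1), a distance of √(2.0² + 0.9²) ≈ 2.2.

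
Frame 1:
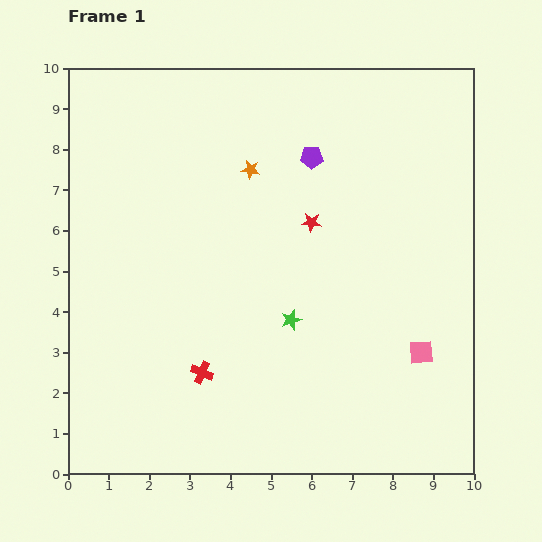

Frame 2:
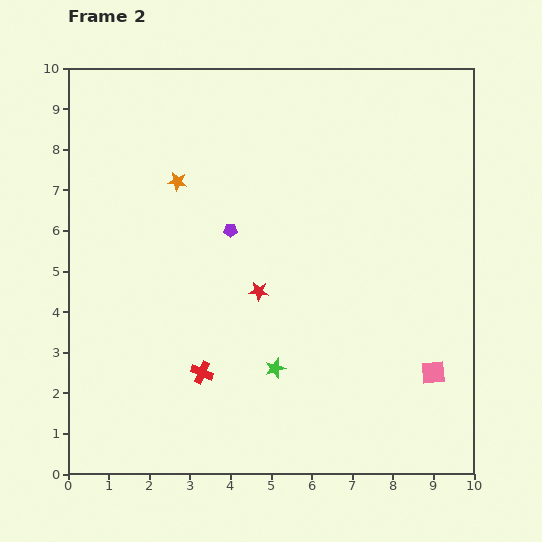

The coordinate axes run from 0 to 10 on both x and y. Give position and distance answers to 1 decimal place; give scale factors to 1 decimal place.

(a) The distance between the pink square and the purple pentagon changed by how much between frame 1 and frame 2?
+0.6

Distance in frame 1: 5.5. Distance in frame 2: 6.1.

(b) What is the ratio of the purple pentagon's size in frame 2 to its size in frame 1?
0.6×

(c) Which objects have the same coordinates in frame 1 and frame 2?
the red cross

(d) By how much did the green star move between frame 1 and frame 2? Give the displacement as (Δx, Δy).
(-0.4, -1.2)

The green star was at (5.5, 3.8) in frame 1 and (5.1, 2.6) in frame 2.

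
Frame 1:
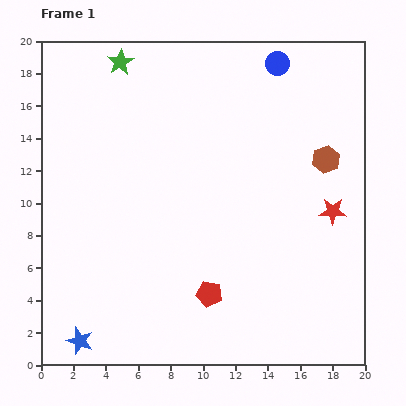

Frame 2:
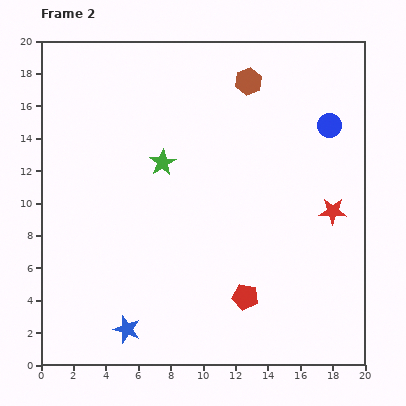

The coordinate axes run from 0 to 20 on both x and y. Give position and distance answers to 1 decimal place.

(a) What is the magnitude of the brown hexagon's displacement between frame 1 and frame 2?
6.8

The brown hexagon moved from (17.6, 12.7) to (12.8, 17.5), a distance of √(4.8² + 4.8²) ≈ 6.8.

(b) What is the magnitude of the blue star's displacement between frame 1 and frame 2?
3.0

The blue star moved from (2.4, 1.5) to (5.3, 2.2), a distance of √(2.9² + 0.7²) ≈ 3.0.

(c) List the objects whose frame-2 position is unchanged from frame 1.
the red star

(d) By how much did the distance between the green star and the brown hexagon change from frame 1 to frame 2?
-6.7

Distance in frame 1: 14.0. Distance in frame 2: 7.3.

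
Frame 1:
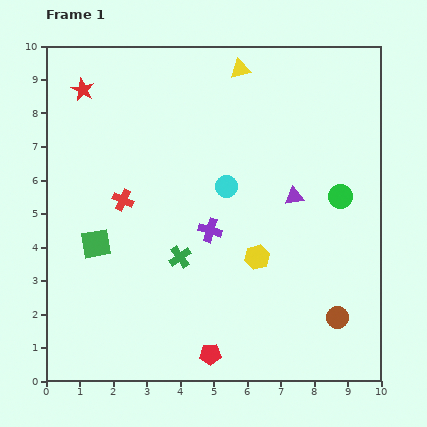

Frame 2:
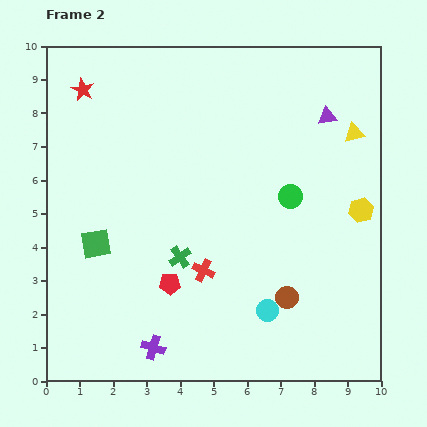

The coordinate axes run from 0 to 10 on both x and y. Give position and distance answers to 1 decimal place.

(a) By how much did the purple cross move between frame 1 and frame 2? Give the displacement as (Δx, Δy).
(-1.7, -3.5)

The purple cross was at (4.9, 4.5) in frame 1 and (3.2, 1.0) in frame 2.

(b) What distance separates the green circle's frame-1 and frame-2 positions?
1.5

The green circle moved from (8.8, 5.5) to (7.3, 5.5), a distance of √(1.5² + 0.0²) ≈ 1.5.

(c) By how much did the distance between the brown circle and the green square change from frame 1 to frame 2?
-1.6

Distance in frame 1: 7.5. Distance in frame 2: 5.9.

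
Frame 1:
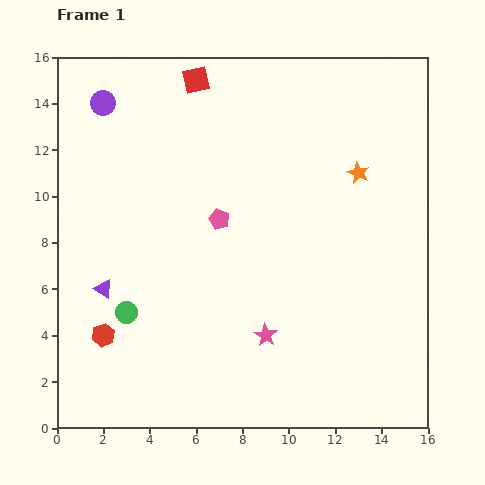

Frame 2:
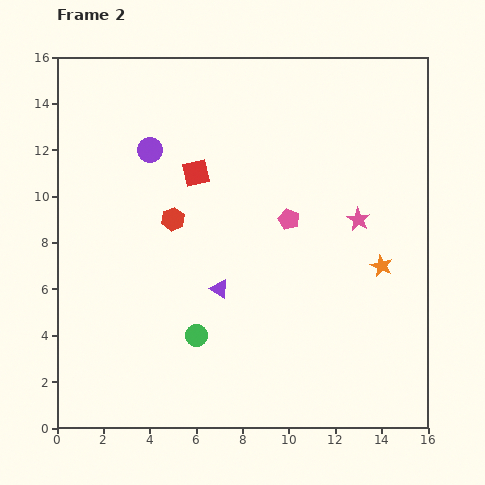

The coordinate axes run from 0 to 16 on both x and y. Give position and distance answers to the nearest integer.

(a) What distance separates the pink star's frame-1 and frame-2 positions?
6

The pink star moved from (9, 4) to (13, 9), a distance of √(4² + 5²) ≈ 6.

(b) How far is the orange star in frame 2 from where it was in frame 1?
4

The orange star moved from (13, 11) to (14, 7), a distance of √(1² + 4²) ≈ 4.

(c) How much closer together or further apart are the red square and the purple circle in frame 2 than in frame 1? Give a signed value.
-2

Distance in frame 1: 4. Distance in frame 2: 2.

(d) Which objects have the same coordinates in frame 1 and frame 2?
none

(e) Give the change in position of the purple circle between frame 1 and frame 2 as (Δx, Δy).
(2, -2)

The purple circle was at (2, 14) in frame 1 and (4, 12) in frame 2.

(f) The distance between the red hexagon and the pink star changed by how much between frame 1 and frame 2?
+1

Distance in frame 1: 7. Distance in frame 2: 8.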